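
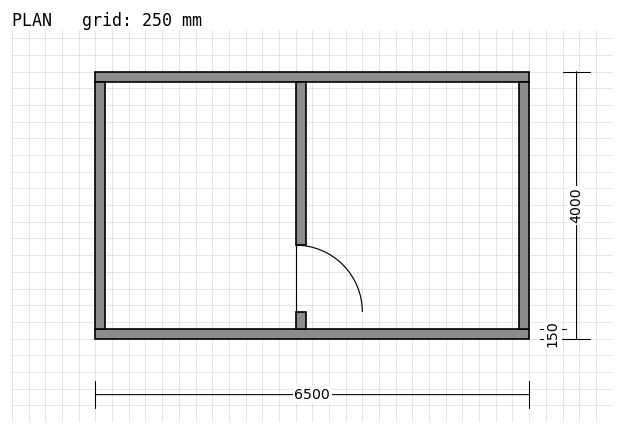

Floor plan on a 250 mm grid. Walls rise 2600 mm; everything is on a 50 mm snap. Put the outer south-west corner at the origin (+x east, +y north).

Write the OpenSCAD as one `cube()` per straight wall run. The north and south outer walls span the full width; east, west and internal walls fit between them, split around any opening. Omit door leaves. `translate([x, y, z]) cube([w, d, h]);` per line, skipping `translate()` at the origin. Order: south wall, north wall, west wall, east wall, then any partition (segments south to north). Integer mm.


cube([6500, 150, 2600]);
translate([0, 3850, 0]) cube([6500, 150, 2600]);
translate([0, 150, 0]) cube([150, 3700, 2600]);
translate([6350, 150, 0]) cube([150, 3700, 2600]);
translate([3000, 150, 0]) cube([150, 250, 2600]);
translate([3000, 1400, 0]) cube([150, 2450, 2600]);


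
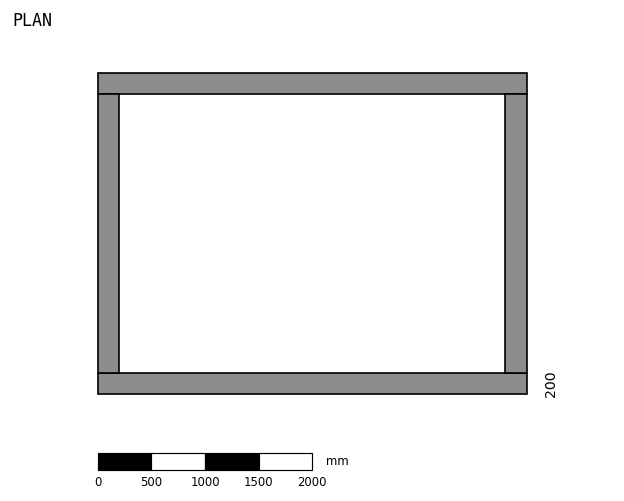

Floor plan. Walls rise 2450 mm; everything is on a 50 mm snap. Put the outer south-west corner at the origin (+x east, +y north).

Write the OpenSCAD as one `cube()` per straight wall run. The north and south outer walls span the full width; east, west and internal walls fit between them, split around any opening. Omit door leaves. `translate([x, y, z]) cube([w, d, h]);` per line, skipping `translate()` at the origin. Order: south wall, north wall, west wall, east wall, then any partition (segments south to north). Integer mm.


cube([4000, 200, 2450]);
translate([0, 2800, 0]) cube([4000, 200, 2450]);
translate([0, 200, 0]) cube([200, 2600, 2450]);
translate([3800, 200, 0]) cube([200, 2600, 2450]);


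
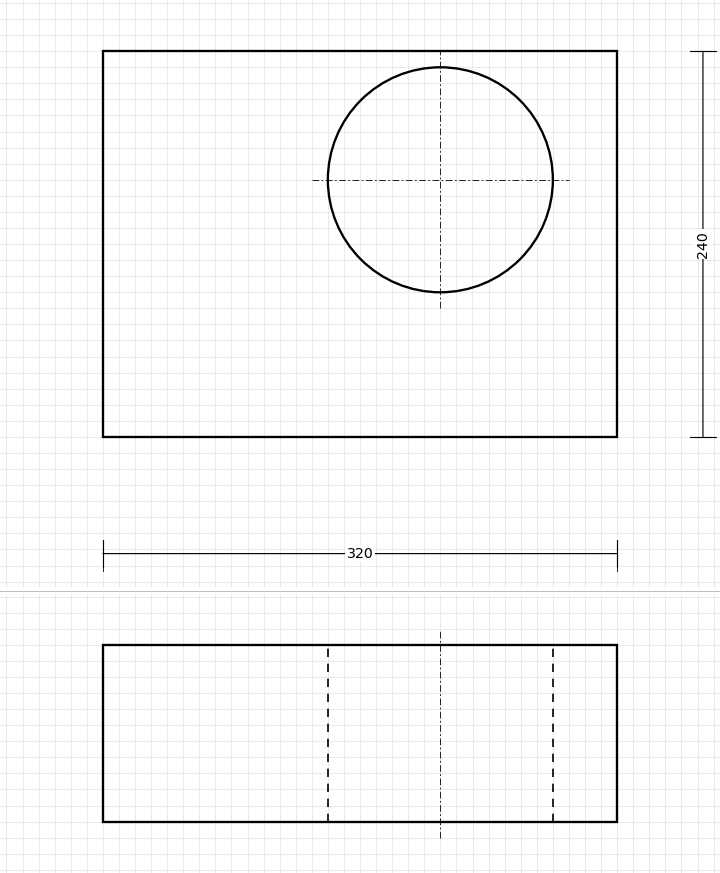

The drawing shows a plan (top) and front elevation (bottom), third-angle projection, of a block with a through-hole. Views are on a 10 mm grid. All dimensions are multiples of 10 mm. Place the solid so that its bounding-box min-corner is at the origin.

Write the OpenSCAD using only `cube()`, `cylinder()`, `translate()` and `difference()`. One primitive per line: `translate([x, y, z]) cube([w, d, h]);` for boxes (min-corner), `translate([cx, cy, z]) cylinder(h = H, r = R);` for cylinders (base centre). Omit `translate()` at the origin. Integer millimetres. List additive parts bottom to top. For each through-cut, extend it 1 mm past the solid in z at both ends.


difference() {
  cube([320, 240, 110]);
  translate([210, 160, -1]) cylinder(h = 112, r = 70);
}


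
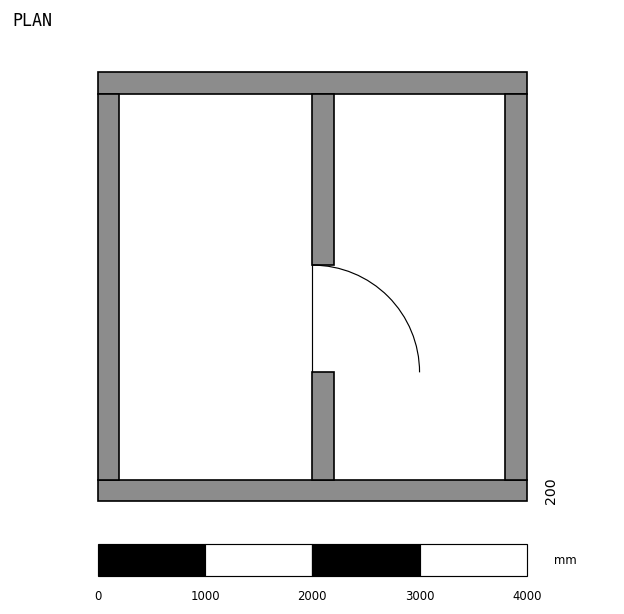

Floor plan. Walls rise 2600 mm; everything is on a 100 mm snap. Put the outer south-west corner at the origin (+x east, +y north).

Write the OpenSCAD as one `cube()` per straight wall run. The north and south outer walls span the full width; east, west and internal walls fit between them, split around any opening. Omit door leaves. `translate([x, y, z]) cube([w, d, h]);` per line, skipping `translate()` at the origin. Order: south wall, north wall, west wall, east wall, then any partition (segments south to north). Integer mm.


cube([4000, 200, 2600]);
translate([0, 3800, 0]) cube([4000, 200, 2600]);
translate([0, 200, 0]) cube([200, 3600, 2600]);
translate([3800, 200, 0]) cube([200, 3600, 2600]);
translate([2000, 200, 0]) cube([200, 1000, 2600]);
translate([2000, 2200, 0]) cube([200, 1600, 2600]);


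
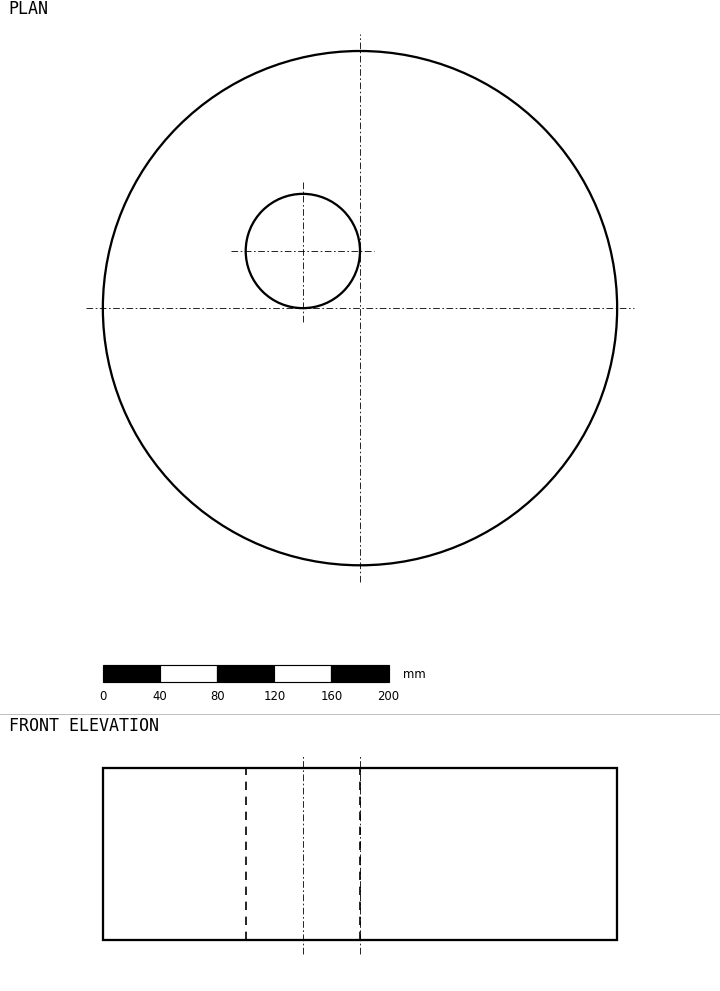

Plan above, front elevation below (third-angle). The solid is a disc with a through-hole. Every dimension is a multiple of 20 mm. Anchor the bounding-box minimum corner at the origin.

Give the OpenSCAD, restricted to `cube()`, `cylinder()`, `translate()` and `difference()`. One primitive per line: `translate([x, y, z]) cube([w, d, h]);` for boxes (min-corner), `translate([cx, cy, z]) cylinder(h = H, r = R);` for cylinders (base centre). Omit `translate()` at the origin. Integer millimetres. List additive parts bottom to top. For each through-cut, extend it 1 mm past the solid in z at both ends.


difference() {
  translate([180, 180, 0]) cylinder(h = 120, r = 180);
  translate([140, 220, -1]) cylinder(h = 122, r = 40);
}


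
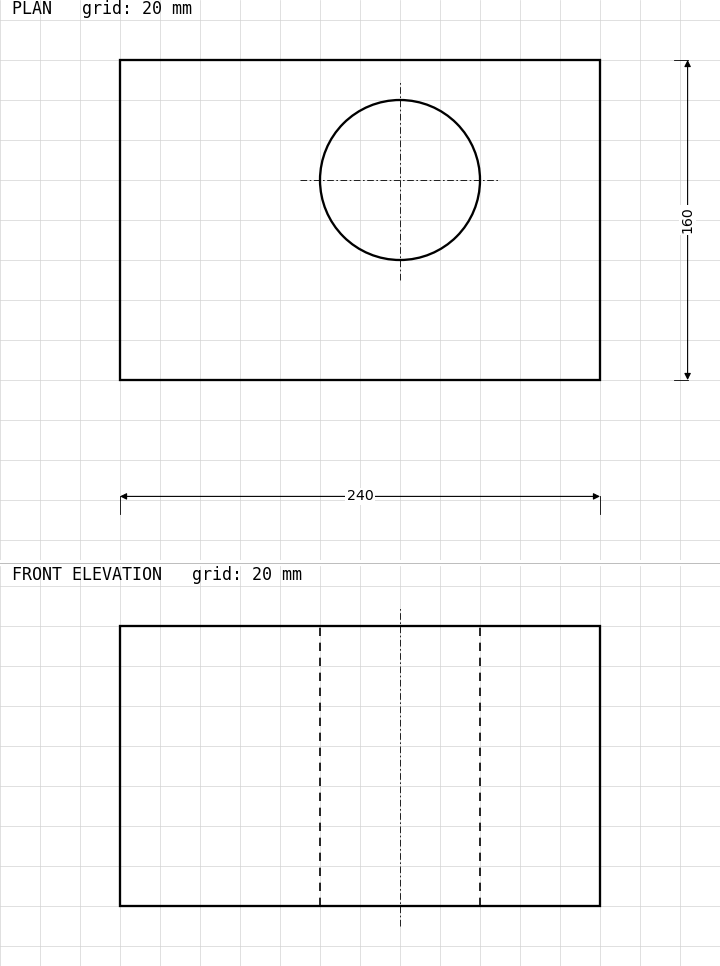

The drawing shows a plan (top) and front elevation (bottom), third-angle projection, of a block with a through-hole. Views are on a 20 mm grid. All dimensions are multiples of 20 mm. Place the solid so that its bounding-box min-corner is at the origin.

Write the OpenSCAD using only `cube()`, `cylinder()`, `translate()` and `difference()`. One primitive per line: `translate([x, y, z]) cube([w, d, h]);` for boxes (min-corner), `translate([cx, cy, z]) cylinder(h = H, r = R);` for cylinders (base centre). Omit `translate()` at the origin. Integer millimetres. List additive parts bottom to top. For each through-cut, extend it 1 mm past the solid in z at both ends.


difference() {
  cube([240, 160, 140]);
  translate([140, 100, -1]) cylinder(h = 142, r = 40);
}


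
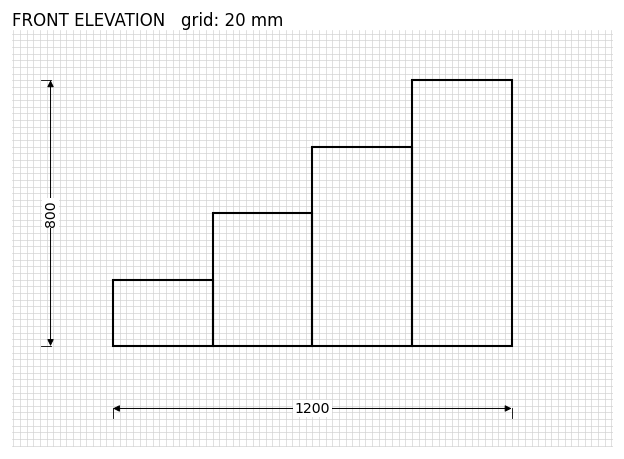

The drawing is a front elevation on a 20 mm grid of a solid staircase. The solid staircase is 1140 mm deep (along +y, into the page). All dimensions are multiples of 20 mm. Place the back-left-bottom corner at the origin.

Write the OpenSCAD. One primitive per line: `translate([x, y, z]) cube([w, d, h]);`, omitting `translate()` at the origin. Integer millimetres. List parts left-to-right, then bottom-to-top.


cube([300, 1140, 200]);
translate([300, 0, 0]) cube([300, 1140, 400]);
translate([600, 0, 0]) cube([300, 1140, 600]);
translate([900, 0, 0]) cube([300, 1140, 800]);


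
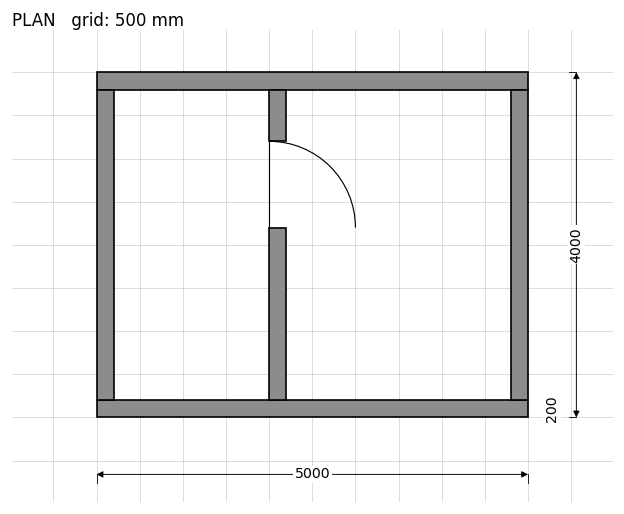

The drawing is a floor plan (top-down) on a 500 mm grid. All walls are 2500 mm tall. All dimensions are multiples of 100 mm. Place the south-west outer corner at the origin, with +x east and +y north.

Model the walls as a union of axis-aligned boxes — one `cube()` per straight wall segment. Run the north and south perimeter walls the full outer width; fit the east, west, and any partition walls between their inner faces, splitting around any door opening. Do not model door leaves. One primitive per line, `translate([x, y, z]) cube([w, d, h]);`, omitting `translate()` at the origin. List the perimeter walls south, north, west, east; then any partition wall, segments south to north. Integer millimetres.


cube([5000, 200, 2500]);
translate([0, 3800, 0]) cube([5000, 200, 2500]);
translate([0, 200, 0]) cube([200, 3600, 2500]);
translate([4800, 200, 0]) cube([200, 3600, 2500]);
translate([2000, 200, 0]) cube([200, 2000, 2500]);
translate([2000, 3200, 0]) cube([200, 600, 2500]);


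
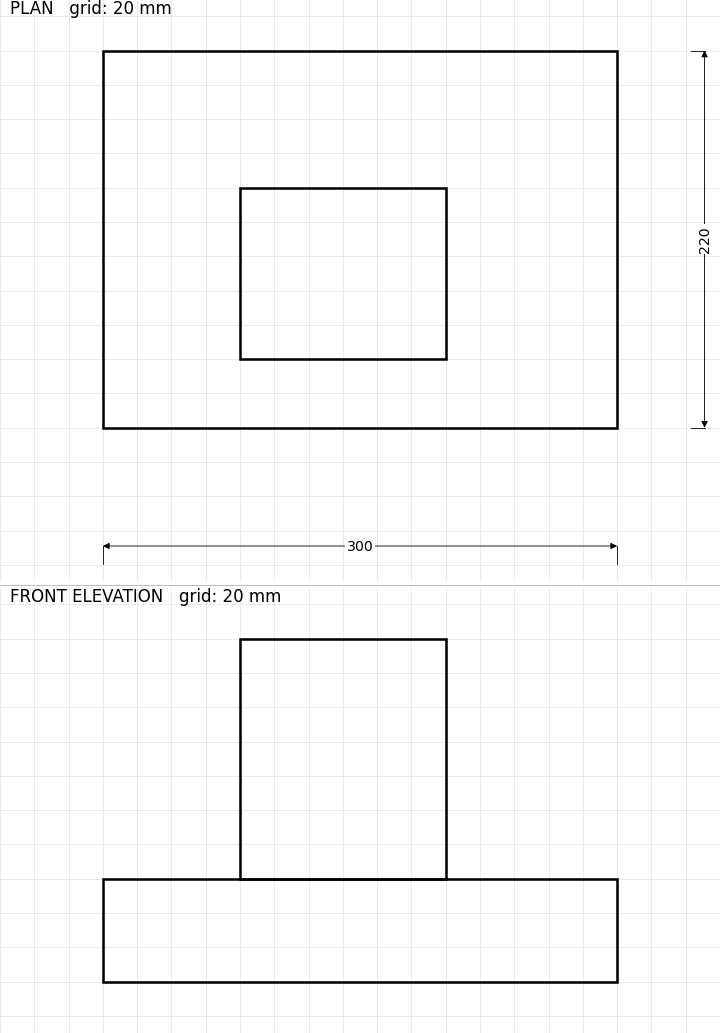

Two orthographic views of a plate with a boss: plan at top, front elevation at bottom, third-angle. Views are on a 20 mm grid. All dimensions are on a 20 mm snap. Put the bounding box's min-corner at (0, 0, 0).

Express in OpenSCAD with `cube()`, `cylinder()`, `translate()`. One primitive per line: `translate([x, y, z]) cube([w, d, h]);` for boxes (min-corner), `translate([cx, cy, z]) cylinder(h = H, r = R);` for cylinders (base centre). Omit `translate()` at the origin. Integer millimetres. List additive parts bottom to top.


cube([300, 220, 60]);
translate([80, 40, 60]) cube([120, 100, 140]);


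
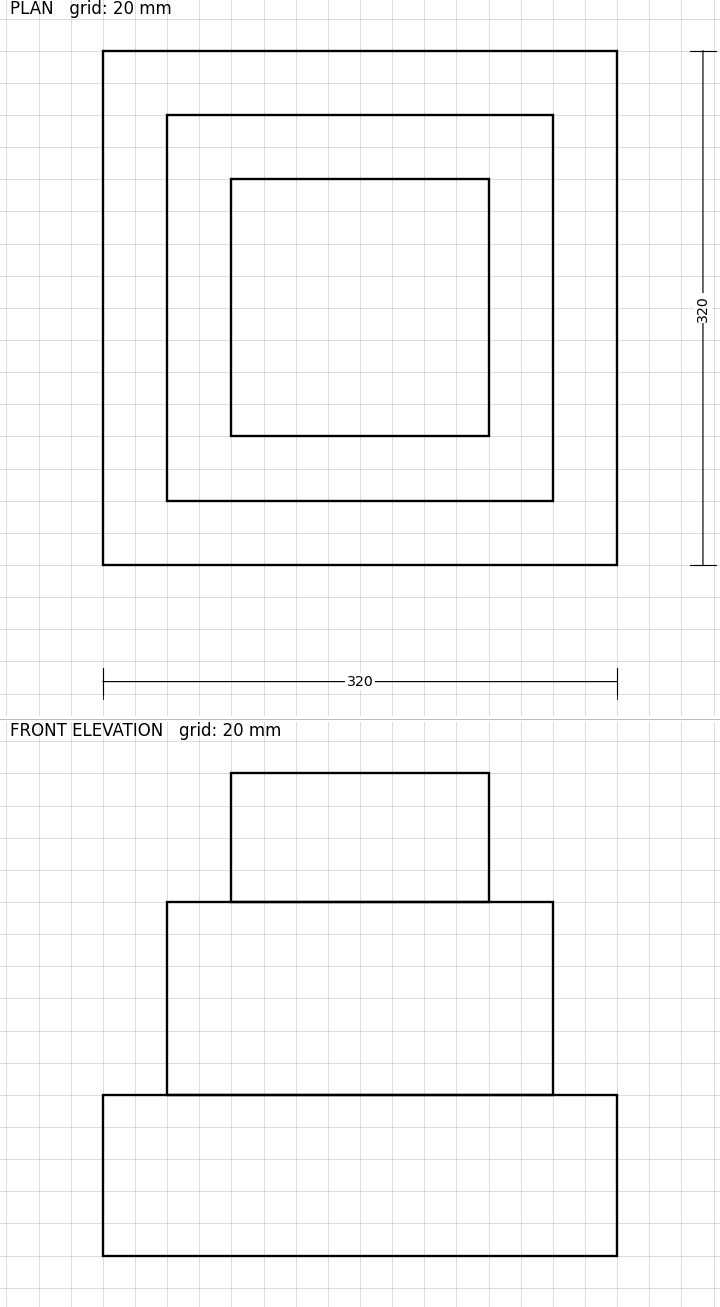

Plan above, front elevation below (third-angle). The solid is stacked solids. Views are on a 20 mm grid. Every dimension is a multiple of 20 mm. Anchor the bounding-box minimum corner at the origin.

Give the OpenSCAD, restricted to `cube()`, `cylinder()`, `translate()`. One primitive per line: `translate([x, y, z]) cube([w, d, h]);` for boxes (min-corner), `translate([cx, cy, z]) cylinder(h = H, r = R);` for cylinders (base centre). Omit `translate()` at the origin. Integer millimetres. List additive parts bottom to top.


cube([320, 320, 100]);
translate([40, 40, 100]) cube([240, 240, 120]);
translate([80, 80, 220]) cube([160, 160, 80]);


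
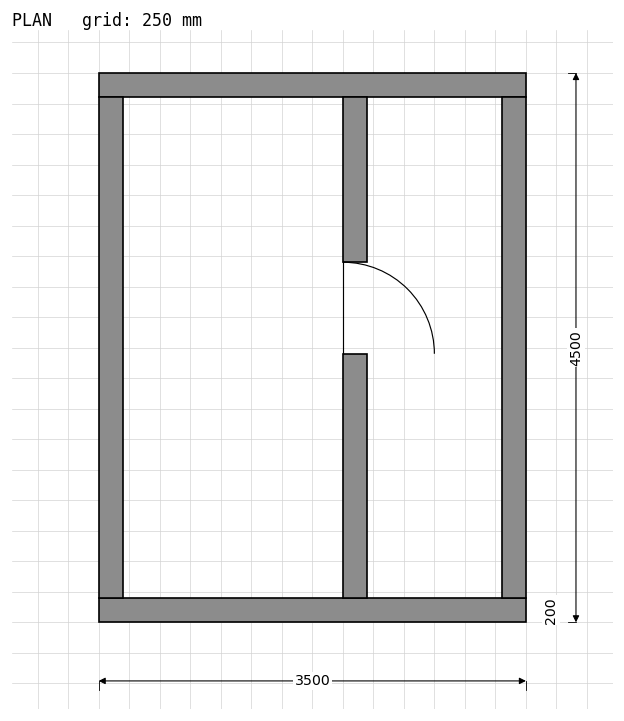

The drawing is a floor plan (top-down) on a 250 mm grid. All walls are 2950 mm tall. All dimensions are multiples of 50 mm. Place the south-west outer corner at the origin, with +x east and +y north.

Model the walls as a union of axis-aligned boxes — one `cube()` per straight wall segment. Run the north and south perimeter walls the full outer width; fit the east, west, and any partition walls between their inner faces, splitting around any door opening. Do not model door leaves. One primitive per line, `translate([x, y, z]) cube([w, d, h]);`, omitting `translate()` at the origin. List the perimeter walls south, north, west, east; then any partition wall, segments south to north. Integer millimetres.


cube([3500, 200, 2950]);
translate([0, 4300, 0]) cube([3500, 200, 2950]);
translate([0, 200, 0]) cube([200, 4100, 2950]);
translate([3300, 200, 0]) cube([200, 4100, 2950]);
translate([2000, 200, 0]) cube([200, 2000, 2950]);
translate([2000, 2950, 0]) cube([200, 1350, 2950]);


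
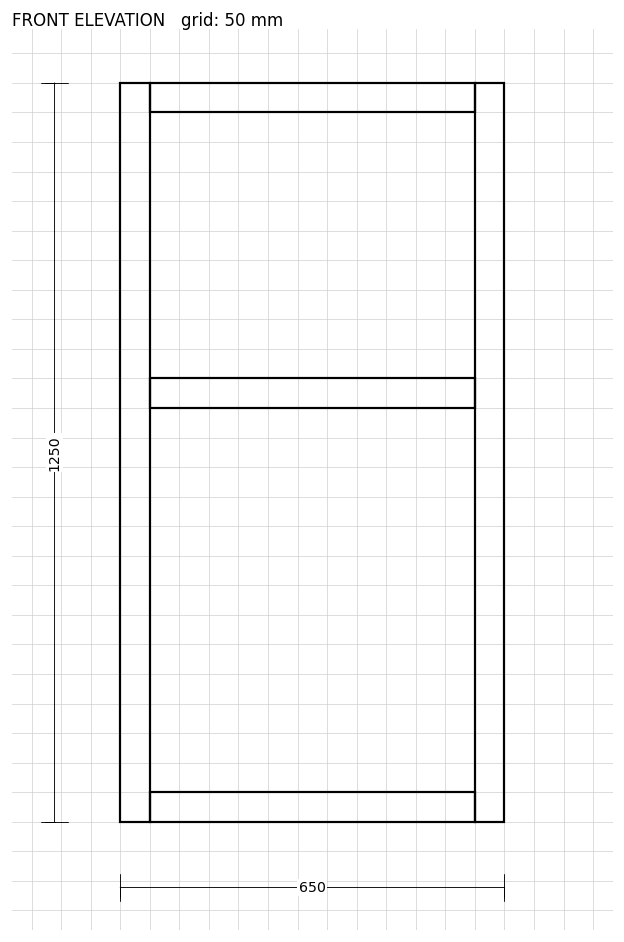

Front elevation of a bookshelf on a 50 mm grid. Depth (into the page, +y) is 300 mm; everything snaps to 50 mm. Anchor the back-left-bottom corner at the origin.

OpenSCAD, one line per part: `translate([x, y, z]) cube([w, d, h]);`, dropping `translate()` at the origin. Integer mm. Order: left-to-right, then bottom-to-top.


cube([50, 300, 1250]);
translate([50, 0, 0]) cube([550, 300, 50]);
translate([50, 0, 700]) cube([550, 300, 50]);
translate([50, 0, 1200]) cube([550, 300, 50]);
translate([600, 0, 0]) cube([50, 300, 1250]);


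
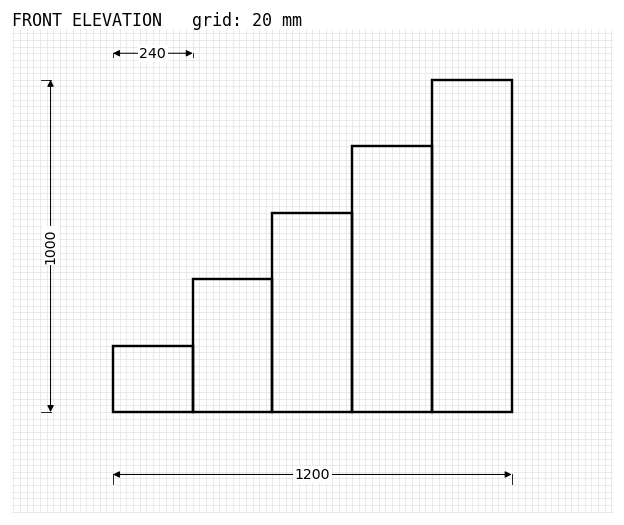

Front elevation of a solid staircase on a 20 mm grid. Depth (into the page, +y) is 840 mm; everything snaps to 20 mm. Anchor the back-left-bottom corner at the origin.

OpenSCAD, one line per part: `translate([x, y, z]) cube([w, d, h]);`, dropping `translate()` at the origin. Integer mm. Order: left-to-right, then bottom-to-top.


cube([240, 840, 200]);
translate([240, 0, 0]) cube([240, 840, 400]);
translate([480, 0, 0]) cube([240, 840, 600]);
translate([720, 0, 0]) cube([240, 840, 800]);
translate([960, 0, 0]) cube([240, 840, 1000]);


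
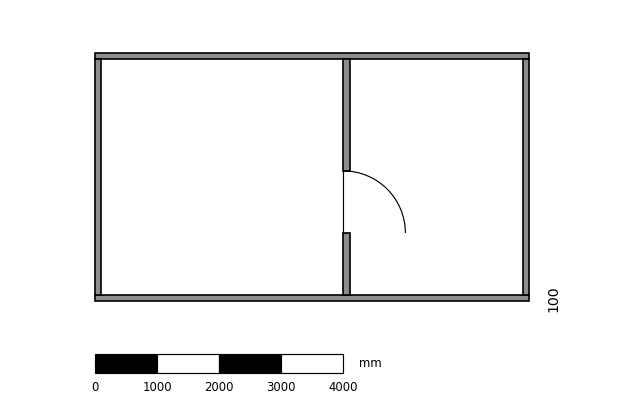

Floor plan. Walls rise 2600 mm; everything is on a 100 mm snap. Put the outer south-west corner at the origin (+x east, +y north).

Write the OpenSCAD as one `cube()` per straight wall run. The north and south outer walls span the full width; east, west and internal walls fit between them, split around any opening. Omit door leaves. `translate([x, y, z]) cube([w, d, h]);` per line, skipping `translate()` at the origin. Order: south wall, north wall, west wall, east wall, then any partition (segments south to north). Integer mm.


cube([7000, 100, 2600]);
translate([0, 3900, 0]) cube([7000, 100, 2600]);
translate([0, 100, 0]) cube([100, 3800, 2600]);
translate([6900, 100, 0]) cube([100, 3800, 2600]);
translate([4000, 100, 0]) cube([100, 1000, 2600]);
translate([4000, 2100, 0]) cube([100, 1800, 2600]);


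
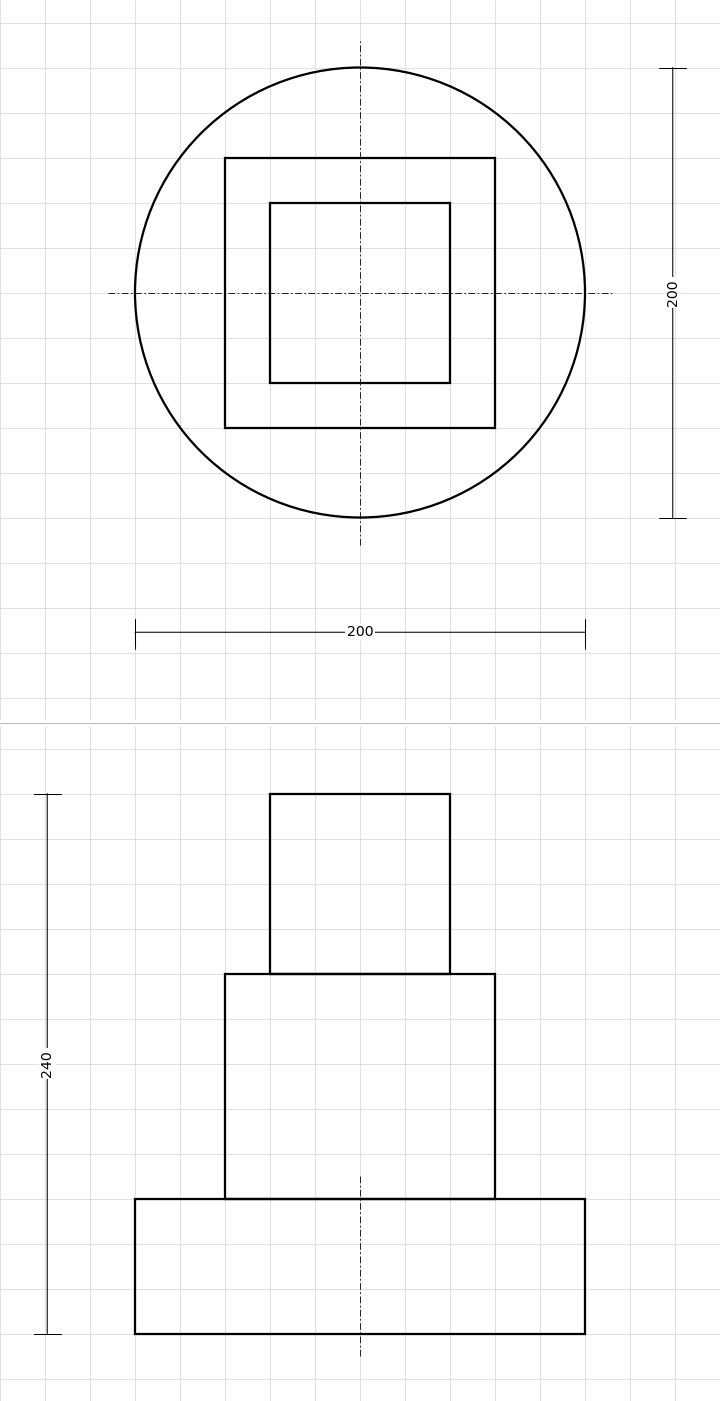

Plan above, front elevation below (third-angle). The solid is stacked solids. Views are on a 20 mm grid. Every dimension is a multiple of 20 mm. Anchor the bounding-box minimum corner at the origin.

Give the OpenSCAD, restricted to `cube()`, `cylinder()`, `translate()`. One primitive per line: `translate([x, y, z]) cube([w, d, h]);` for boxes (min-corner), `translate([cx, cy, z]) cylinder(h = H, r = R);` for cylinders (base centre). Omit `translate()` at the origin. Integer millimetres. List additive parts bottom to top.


translate([100, 100, 0]) cylinder(h = 60, r = 100);
translate([40, 40, 60]) cube([120, 120, 100]);
translate([60, 60, 160]) cube([80, 80, 80]);


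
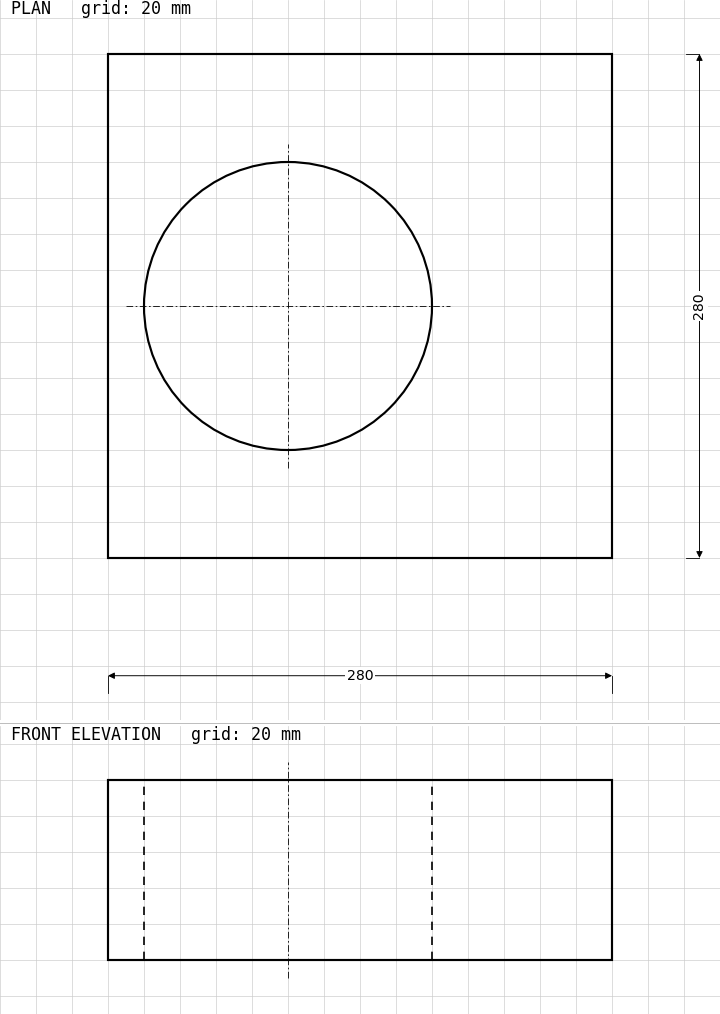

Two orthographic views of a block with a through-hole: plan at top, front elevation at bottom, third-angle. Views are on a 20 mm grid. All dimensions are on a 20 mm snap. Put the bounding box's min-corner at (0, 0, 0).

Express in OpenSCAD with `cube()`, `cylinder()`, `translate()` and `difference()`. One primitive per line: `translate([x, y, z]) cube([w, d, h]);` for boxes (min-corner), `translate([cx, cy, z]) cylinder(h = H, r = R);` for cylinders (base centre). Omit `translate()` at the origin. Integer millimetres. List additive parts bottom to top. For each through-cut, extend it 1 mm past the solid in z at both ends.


difference() {
  cube([280, 280, 100]);
  translate([100, 140, -1]) cylinder(h = 102, r = 80);
}


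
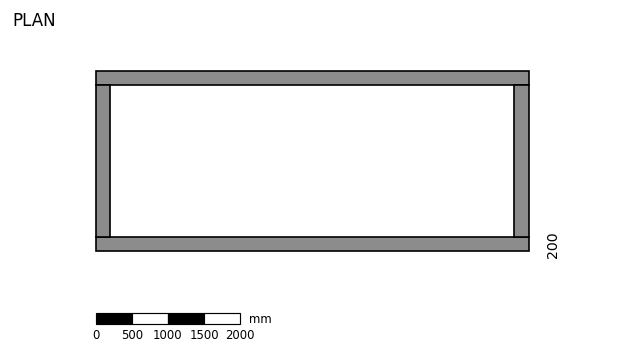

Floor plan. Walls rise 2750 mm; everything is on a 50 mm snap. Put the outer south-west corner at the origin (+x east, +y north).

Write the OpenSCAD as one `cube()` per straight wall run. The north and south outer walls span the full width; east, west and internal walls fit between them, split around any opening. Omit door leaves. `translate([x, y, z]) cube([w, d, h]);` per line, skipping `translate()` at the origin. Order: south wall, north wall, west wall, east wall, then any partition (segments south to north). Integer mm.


cube([6000, 200, 2750]);
translate([0, 2300, 0]) cube([6000, 200, 2750]);
translate([0, 200, 0]) cube([200, 2100, 2750]);
translate([5800, 200, 0]) cube([200, 2100, 2750]);


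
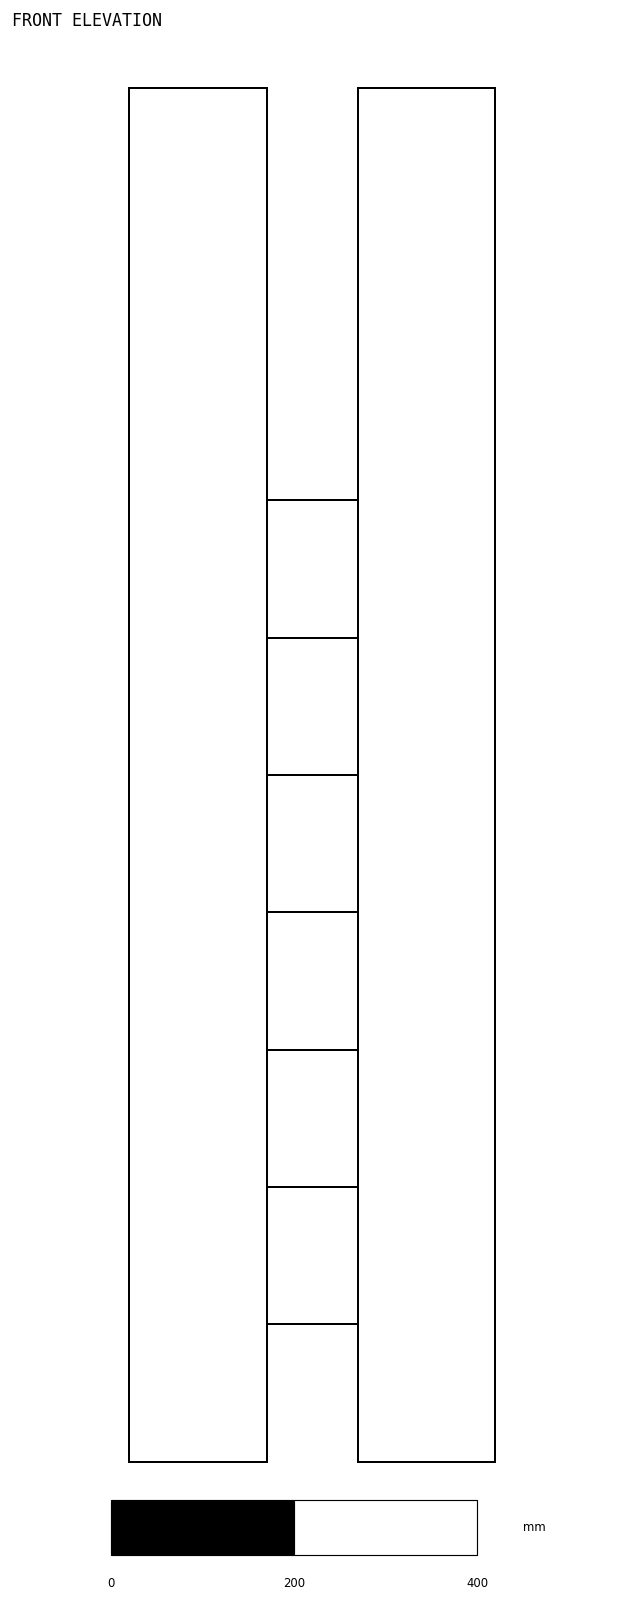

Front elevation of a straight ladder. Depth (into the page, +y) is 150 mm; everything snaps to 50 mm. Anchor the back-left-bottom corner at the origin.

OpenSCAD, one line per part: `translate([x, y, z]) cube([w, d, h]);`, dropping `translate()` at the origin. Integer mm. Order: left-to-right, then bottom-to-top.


cube([150, 150, 1500]);
translate([150, 0, 150]) cube([100, 150, 150]);
translate([150, 0, 300]) cube([100, 150, 150]);
translate([150, 0, 450]) cube([100, 150, 150]);
translate([150, 0, 600]) cube([100, 150, 150]);
translate([150, 0, 750]) cube([100, 150, 150]);
translate([150, 0, 900]) cube([100, 150, 150]);
translate([250, 0, 0]) cube([150, 150, 1500]);


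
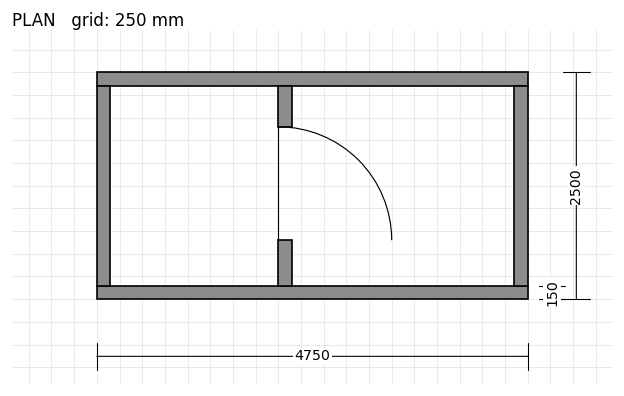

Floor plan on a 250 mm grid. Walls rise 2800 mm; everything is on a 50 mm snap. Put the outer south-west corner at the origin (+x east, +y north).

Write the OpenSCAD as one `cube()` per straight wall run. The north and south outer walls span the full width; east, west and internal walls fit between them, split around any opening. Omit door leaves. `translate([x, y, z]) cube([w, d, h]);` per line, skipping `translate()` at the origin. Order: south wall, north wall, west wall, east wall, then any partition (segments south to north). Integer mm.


cube([4750, 150, 2800]);
translate([0, 2350, 0]) cube([4750, 150, 2800]);
translate([0, 150, 0]) cube([150, 2200, 2800]);
translate([4600, 150, 0]) cube([150, 2200, 2800]);
translate([2000, 150, 0]) cube([150, 500, 2800]);
translate([2000, 1900, 0]) cube([150, 450, 2800]);


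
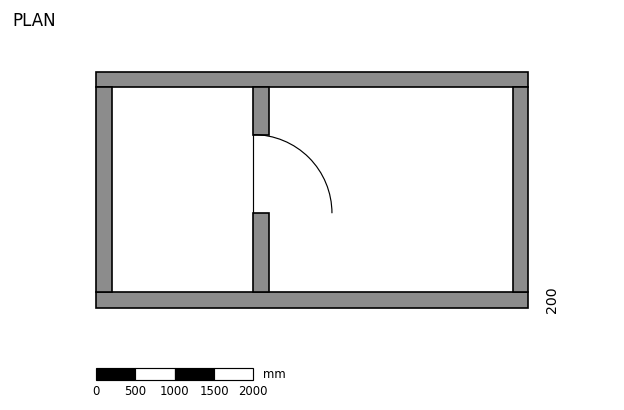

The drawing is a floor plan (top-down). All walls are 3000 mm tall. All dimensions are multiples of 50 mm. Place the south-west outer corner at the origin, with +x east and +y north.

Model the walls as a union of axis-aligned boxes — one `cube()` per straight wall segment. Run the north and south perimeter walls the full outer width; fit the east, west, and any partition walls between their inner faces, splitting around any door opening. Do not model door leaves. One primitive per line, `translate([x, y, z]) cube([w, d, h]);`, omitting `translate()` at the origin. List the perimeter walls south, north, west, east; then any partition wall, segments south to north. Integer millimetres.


cube([5500, 200, 3000]);
translate([0, 2800, 0]) cube([5500, 200, 3000]);
translate([0, 200, 0]) cube([200, 2600, 3000]);
translate([5300, 200, 0]) cube([200, 2600, 3000]);
translate([2000, 200, 0]) cube([200, 1000, 3000]);
translate([2000, 2200, 0]) cube([200, 600, 3000]);


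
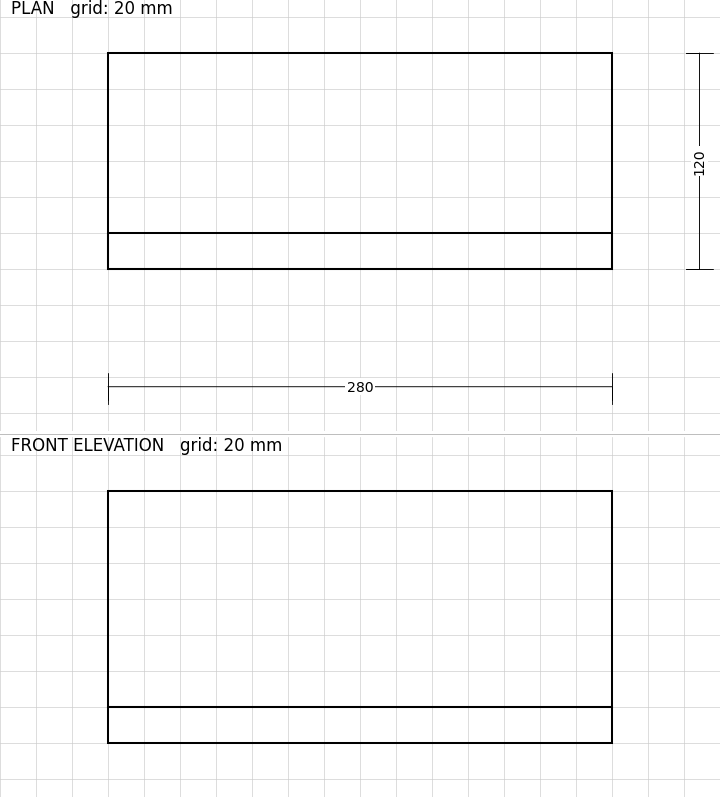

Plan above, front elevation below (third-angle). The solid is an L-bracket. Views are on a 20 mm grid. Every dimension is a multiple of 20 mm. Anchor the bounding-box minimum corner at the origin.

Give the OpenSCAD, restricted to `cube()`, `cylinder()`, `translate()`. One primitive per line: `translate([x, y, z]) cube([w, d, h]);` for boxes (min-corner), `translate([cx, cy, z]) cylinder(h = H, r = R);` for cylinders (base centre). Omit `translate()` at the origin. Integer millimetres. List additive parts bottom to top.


cube([280, 120, 20]);
translate([0, 0, 20]) cube([280, 20, 120]);


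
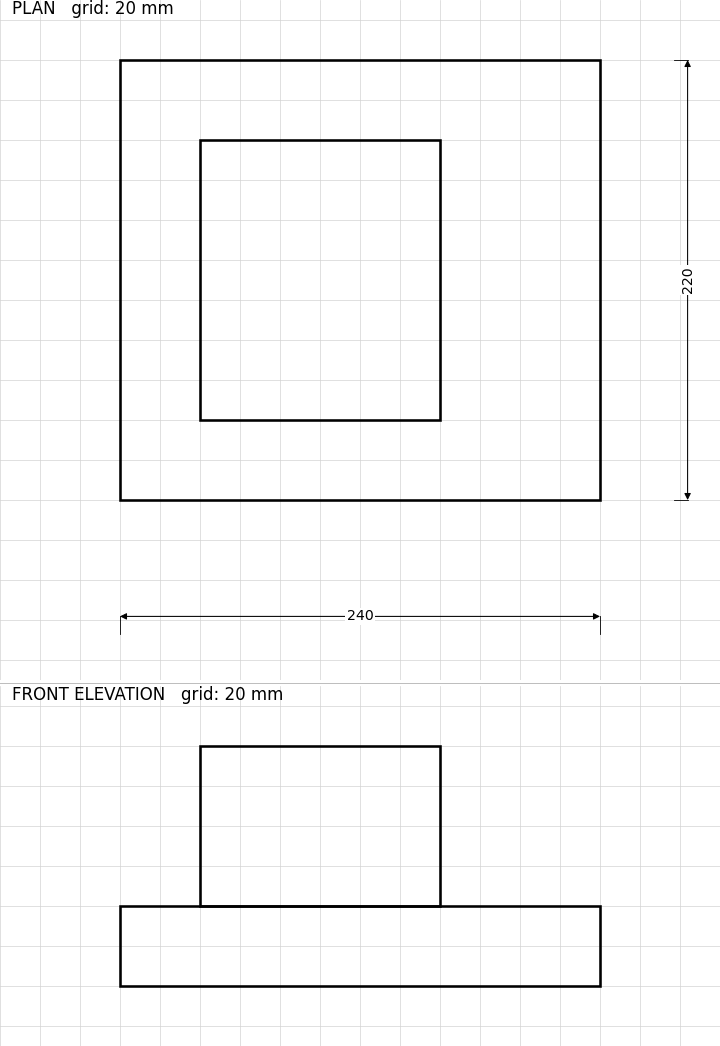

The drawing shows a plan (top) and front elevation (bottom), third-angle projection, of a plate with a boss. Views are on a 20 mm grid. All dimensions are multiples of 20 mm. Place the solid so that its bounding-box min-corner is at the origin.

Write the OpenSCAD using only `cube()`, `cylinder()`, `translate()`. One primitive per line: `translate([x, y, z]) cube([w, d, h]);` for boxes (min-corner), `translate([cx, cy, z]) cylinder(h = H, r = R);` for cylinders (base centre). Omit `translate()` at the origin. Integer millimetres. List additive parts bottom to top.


cube([240, 220, 40]);
translate([40, 40, 40]) cube([120, 140, 80]);


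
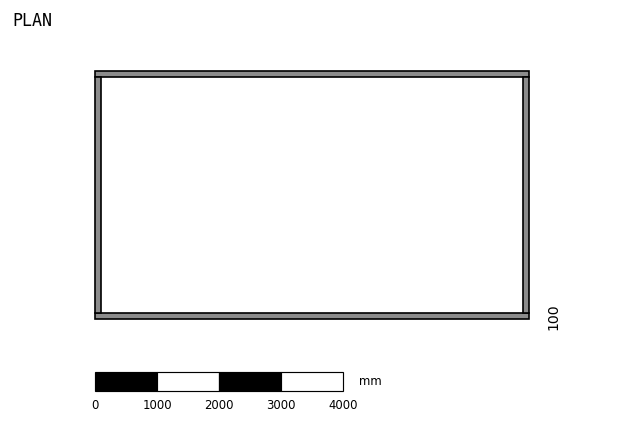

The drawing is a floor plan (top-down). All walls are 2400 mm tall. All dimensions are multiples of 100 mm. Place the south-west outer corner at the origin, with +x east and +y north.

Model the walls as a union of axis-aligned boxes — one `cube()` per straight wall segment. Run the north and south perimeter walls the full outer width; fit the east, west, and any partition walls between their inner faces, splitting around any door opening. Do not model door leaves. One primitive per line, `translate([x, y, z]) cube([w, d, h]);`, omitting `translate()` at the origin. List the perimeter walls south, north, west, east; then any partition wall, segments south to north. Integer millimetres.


cube([7000, 100, 2400]);
translate([0, 3900, 0]) cube([7000, 100, 2400]);
translate([0, 100, 0]) cube([100, 3800, 2400]);
translate([6900, 100, 0]) cube([100, 3800, 2400]);


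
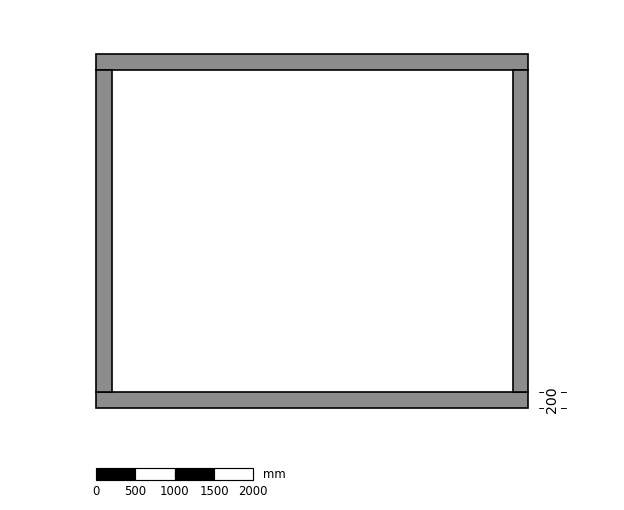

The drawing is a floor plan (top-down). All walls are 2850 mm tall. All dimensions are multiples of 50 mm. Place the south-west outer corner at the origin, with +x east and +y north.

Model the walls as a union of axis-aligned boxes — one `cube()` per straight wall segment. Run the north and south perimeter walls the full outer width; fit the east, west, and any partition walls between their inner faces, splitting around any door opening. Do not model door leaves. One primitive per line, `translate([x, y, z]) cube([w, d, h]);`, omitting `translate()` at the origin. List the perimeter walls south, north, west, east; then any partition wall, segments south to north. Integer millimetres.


cube([5500, 200, 2850]);
translate([0, 4300, 0]) cube([5500, 200, 2850]);
translate([0, 200, 0]) cube([200, 4100, 2850]);
translate([5300, 200, 0]) cube([200, 4100, 2850]);


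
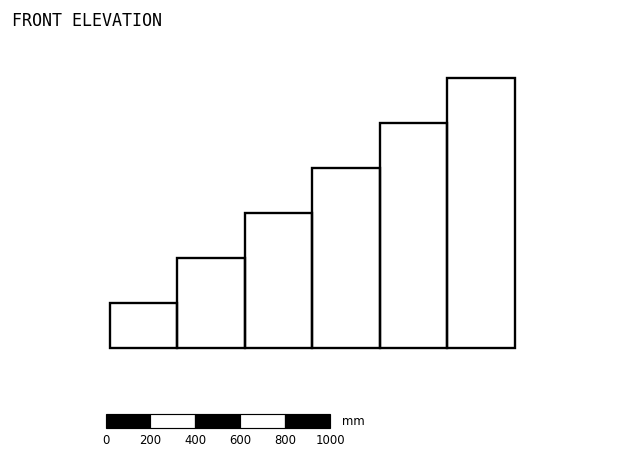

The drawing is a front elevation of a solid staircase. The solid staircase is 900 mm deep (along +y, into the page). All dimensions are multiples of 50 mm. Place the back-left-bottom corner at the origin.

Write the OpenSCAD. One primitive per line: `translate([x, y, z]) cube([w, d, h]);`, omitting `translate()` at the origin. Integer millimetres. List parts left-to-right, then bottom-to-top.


cube([300, 900, 200]);
translate([300, 0, 0]) cube([300, 900, 400]);
translate([600, 0, 0]) cube([300, 900, 600]);
translate([900, 0, 0]) cube([300, 900, 800]);
translate([1200, 0, 0]) cube([300, 900, 1000]);
translate([1500, 0, 0]) cube([300, 900, 1200]);


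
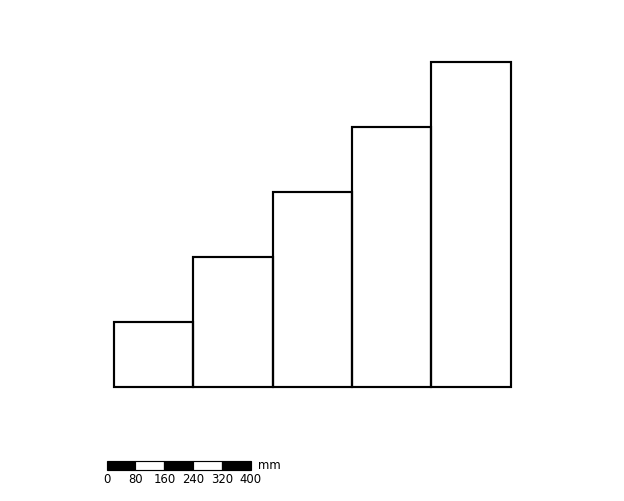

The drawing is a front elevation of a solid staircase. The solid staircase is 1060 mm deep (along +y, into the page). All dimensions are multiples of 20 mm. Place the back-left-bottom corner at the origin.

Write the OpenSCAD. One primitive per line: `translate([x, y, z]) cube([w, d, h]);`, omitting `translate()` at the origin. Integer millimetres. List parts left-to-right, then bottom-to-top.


cube([220, 1060, 180]);
translate([220, 0, 0]) cube([220, 1060, 360]);
translate([440, 0, 0]) cube([220, 1060, 540]);
translate([660, 0, 0]) cube([220, 1060, 720]);
translate([880, 0, 0]) cube([220, 1060, 900]);


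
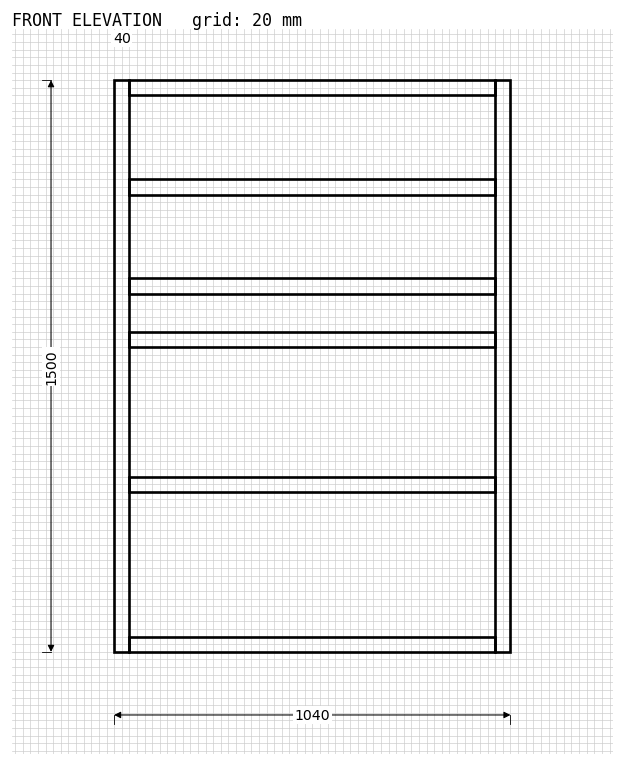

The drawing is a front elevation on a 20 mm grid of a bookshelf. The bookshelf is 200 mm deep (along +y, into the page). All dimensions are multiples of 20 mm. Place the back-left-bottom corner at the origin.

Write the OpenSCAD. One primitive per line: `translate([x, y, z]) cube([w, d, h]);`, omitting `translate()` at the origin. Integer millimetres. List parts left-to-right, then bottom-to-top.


cube([40, 200, 1500]);
translate([40, 0, 0]) cube([960, 200, 40]);
translate([40, 0, 420]) cube([960, 200, 40]);
translate([40, 0, 800]) cube([960, 200, 40]);
translate([40, 0, 940]) cube([960, 200, 40]);
translate([40, 0, 1200]) cube([960, 200, 40]);
translate([40, 0, 1460]) cube([960, 200, 40]);
translate([1000, 0, 0]) cube([40, 200, 1500]);


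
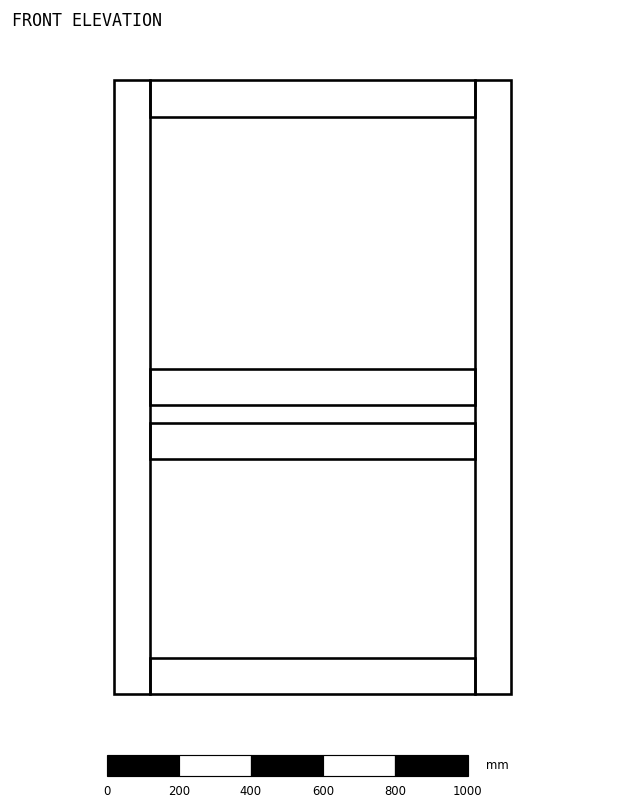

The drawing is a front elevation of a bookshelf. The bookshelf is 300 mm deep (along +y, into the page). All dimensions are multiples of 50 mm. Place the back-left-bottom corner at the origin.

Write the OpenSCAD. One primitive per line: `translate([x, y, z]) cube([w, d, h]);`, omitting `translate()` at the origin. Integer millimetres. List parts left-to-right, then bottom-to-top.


cube([100, 300, 1700]);
translate([100, 0, 0]) cube([900, 300, 100]);
translate([100, 0, 650]) cube([900, 300, 100]);
translate([100, 0, 800]) cube([900, 300, 100]);
translate([100, 0, 1600]) cube([900, 300, 100]);
translate([1000, 0, 0]) cube([100, 300, 1700]);


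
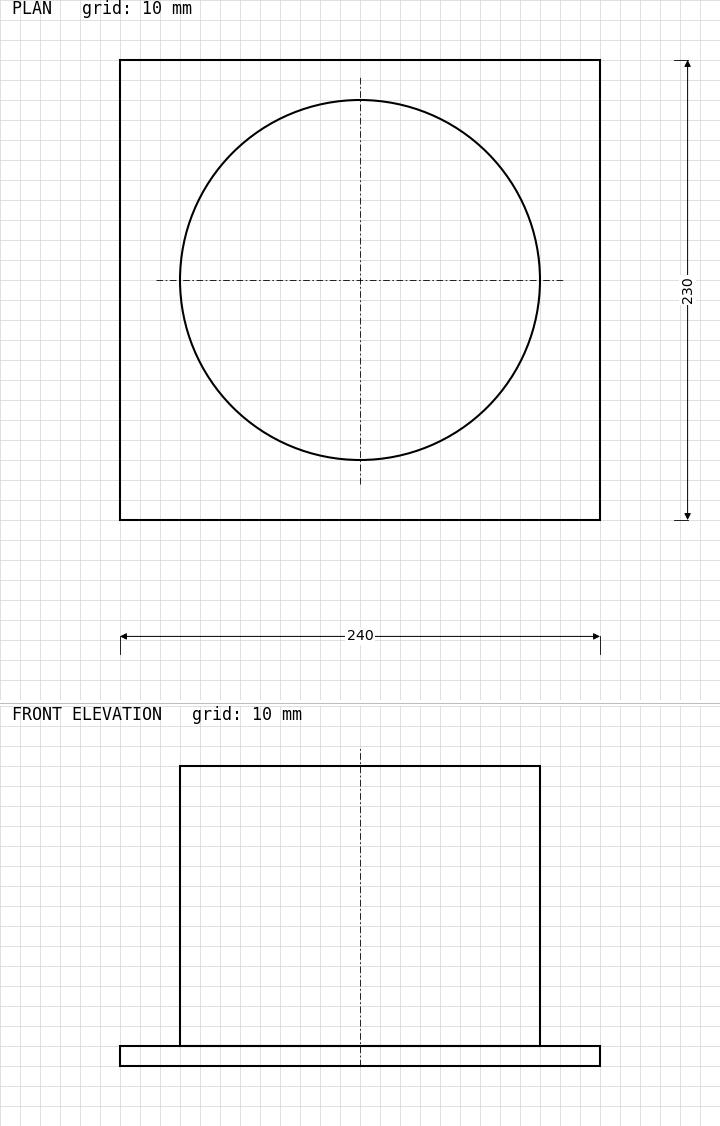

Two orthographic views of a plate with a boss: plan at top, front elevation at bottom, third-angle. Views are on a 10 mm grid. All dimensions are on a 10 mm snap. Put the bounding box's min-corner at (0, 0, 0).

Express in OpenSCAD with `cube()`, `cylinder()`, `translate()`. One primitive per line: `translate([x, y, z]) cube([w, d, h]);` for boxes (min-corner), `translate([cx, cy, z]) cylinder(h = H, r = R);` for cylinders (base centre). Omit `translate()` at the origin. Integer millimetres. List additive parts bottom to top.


cube([240, 230, 10]);
translate([120, 120, 10]) cylinder(h = 140, r = 90);


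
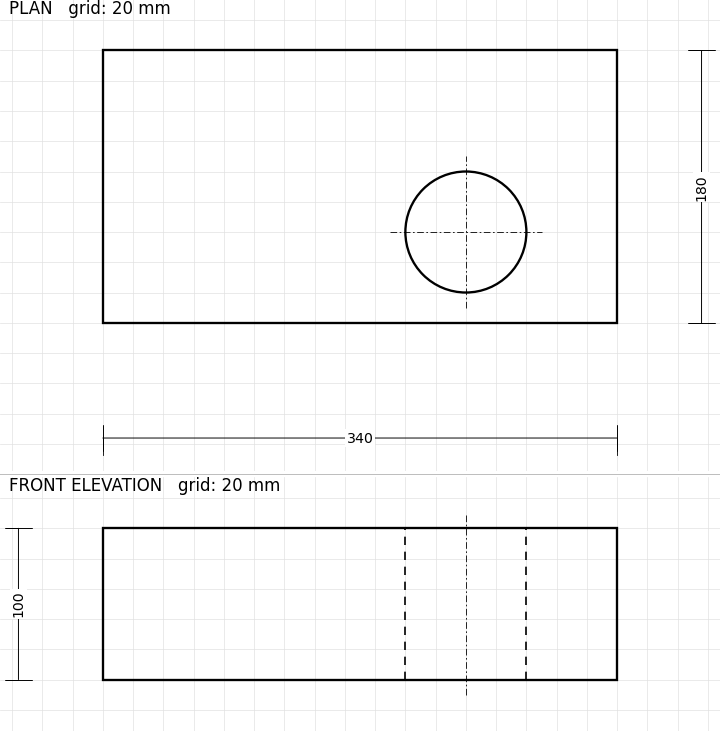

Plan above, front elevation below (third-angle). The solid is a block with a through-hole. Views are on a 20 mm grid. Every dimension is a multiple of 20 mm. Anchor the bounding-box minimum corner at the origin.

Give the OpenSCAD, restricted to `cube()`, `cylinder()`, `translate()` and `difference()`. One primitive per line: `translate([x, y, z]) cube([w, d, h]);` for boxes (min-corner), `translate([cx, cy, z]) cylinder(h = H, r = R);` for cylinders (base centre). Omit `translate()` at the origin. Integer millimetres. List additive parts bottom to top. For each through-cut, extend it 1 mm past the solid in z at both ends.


difference() {
  cube([340, 180, 100]);
  translate([240, 60, -1]) cylinder(h = 102, r = 40);
}


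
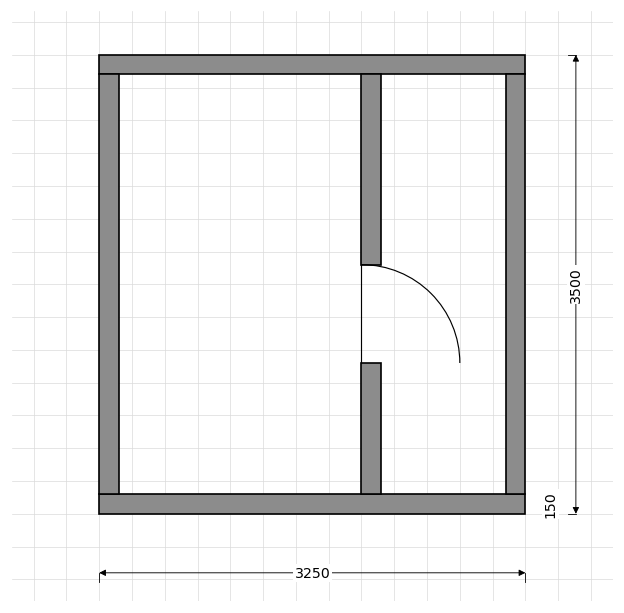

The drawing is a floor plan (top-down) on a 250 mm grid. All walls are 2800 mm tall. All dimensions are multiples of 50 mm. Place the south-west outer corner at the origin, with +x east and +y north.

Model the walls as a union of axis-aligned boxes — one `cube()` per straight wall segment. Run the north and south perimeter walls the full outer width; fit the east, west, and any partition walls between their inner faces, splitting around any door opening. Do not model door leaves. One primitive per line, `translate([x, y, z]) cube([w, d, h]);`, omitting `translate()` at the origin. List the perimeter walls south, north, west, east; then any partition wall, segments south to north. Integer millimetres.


cube([3250, 150, 2800]);
translate([0, 3350, 0]) cube([3250, 150, 2800]);
translate([0, 150, 0]) cube([150, 3200, 2800]);
translate([3100, 150, 0]) cube([150, 3200, 2800]);
translate([2000, 150, 0]) cube([150, 1000, 2800]);
translate([2000, 1900, 0]) cube([150, 1450, 2800]);


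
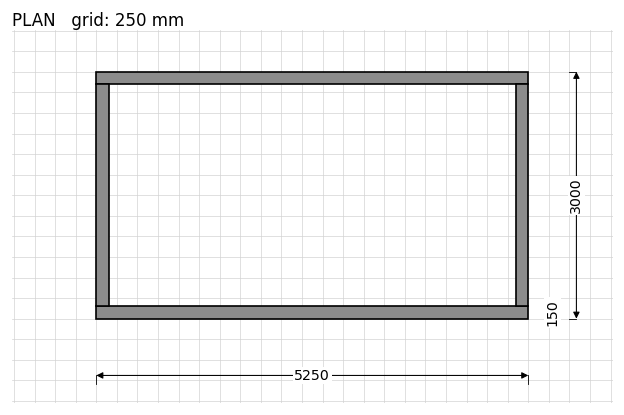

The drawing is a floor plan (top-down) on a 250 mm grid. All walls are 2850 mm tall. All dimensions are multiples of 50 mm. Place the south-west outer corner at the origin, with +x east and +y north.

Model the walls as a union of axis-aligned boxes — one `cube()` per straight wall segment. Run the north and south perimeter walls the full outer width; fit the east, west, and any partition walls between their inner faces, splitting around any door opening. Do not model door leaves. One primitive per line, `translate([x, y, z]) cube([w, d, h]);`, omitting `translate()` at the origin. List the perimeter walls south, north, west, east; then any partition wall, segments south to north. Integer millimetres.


cube([5250, 150, 2850]);
translate([0, 2850, 0]) cube([5250, 150, 2850]);
translate([0, 150, 0]) cube([150, 2700, 2850]);
translate([5100, 150, 0]) cube([150, 2700, 2850]);


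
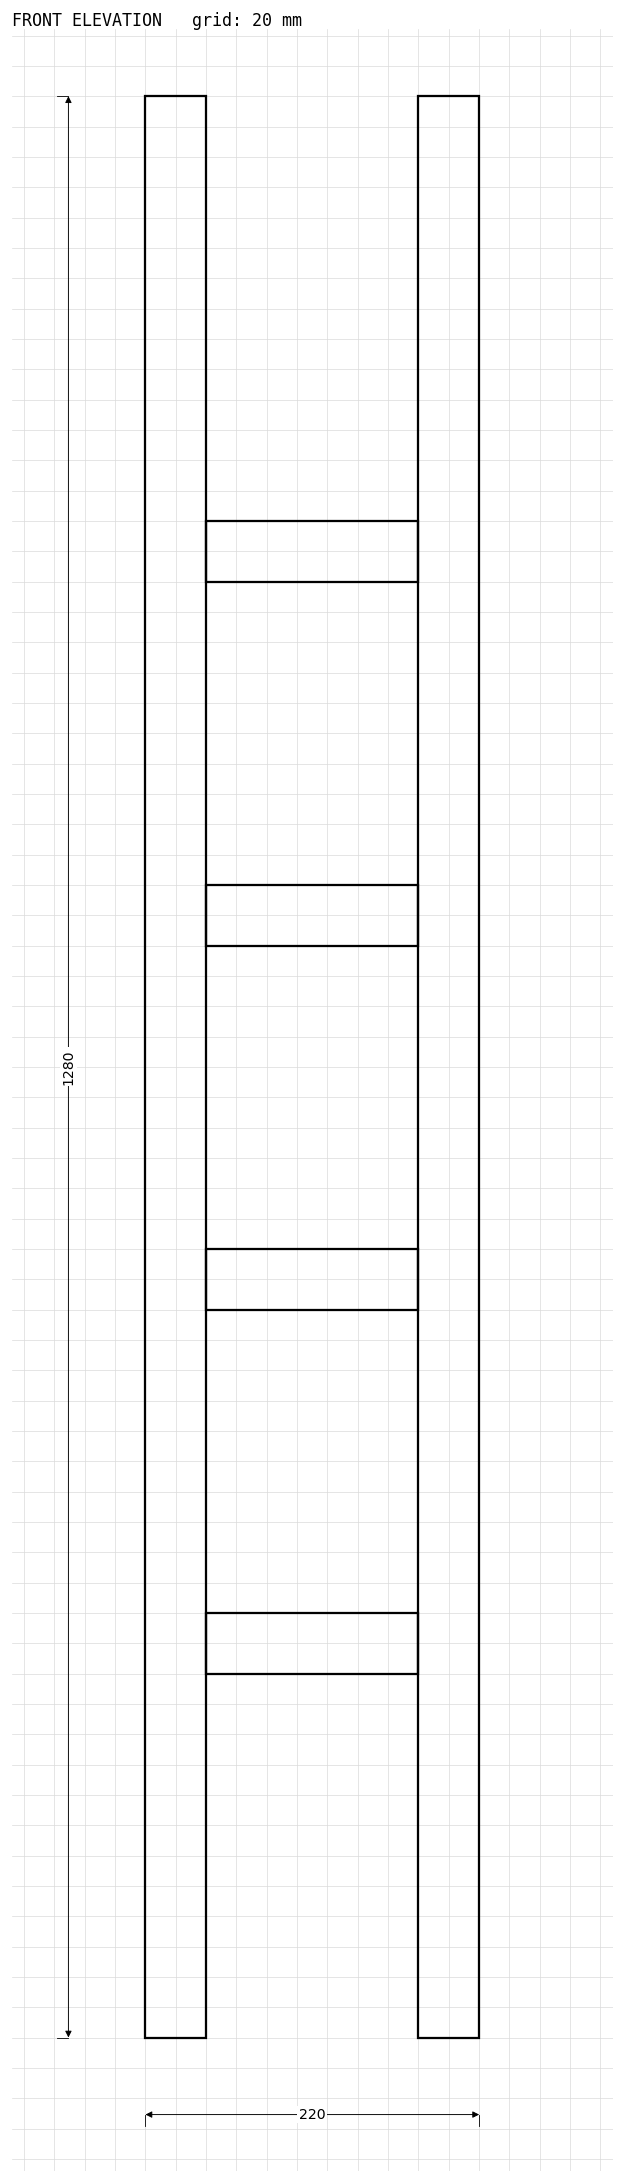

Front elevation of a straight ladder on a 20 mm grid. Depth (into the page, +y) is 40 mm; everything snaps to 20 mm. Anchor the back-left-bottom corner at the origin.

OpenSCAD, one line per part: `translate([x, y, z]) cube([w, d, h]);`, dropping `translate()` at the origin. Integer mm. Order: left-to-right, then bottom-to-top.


cube([40, 40, 1280]);
translate([40, 0, 240]) cube([140, 40, 40]);
translate([40, 0, 480]) cube([140, 40, 40]);
translate([40, 0, 720]) cube([140, 40, 40]);
translate([40, 0, 960]) cube([140, 40, 40]);
translate([180, 0, 0]) cube([40, 40, 1280]);


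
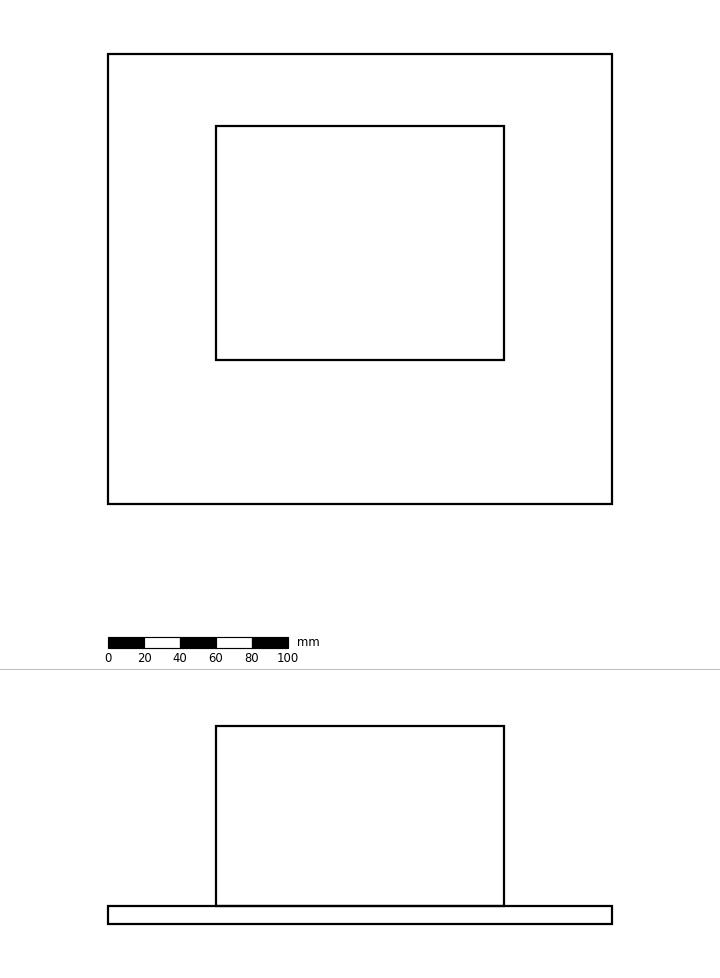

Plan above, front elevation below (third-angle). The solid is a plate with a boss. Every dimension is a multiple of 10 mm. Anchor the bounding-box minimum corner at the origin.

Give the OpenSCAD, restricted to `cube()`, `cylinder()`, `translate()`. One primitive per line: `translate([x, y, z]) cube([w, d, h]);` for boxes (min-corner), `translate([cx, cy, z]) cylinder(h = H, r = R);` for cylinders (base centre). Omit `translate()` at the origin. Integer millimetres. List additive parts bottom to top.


cube([280, 250, 10]);
translate([60, 80, 10]) cube([160, 130, 100]);


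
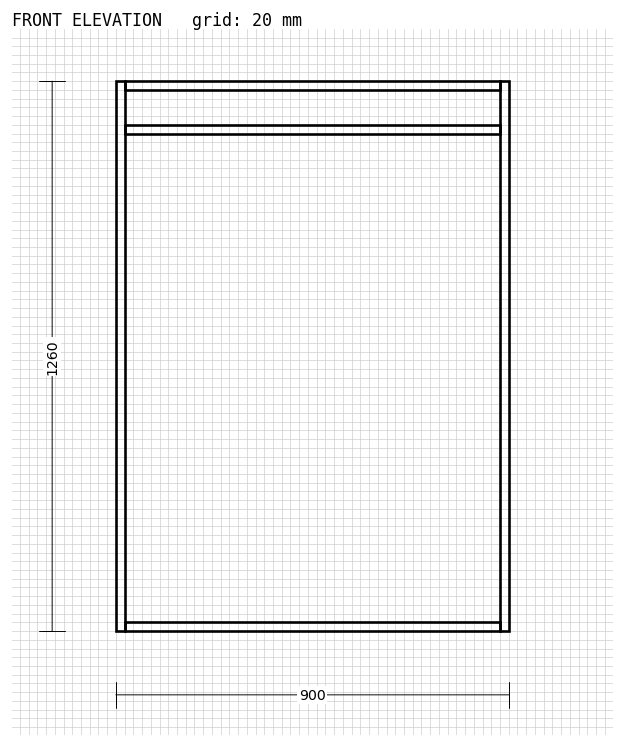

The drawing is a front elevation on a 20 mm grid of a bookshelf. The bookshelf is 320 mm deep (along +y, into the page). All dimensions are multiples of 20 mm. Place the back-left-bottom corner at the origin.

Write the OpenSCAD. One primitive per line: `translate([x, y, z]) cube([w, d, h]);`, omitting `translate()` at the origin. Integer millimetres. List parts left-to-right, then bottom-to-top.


cube([20, 320, 1260]);
translate([20, 0, 0]) cube([860, 320, 20]);
translate([20, 0, 1140]) cube([860, 320, 20]);
translate([20, 0, 1240]) cube([860, 320, 20]);
translate([880, 0, 0]) cube([20, 320, 1260]);


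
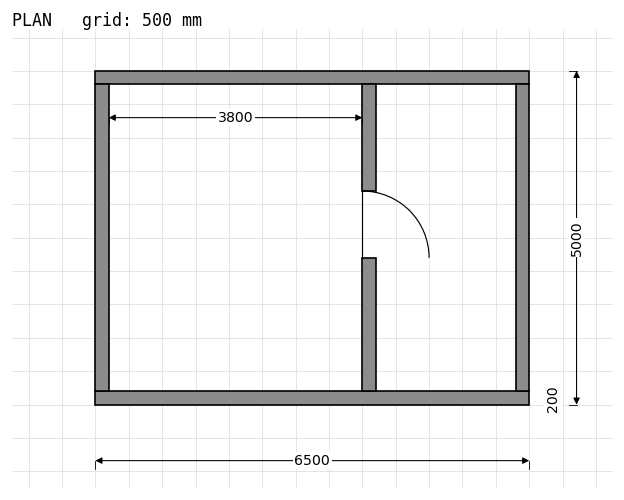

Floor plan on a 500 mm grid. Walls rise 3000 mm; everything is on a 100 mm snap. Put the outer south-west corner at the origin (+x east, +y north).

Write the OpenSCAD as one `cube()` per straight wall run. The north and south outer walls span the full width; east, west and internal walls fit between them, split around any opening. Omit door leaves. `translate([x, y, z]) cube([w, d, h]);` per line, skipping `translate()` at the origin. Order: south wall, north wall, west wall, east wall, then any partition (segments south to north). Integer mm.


cube([6500, 200, 3000]);
translate([0, 4800, 0]) cube([6500, 200, 3000]);
translate([0, 200, 0]) cube([200, 4600, 3000]);
translate([6300, 200, 0]) cube([200, 4600, 3000]);
translate([4000, 200, 0]) cube([200, 2000, 3000]);
translate([4000, 3200, 0]) cube([200, 1600, 3000]);


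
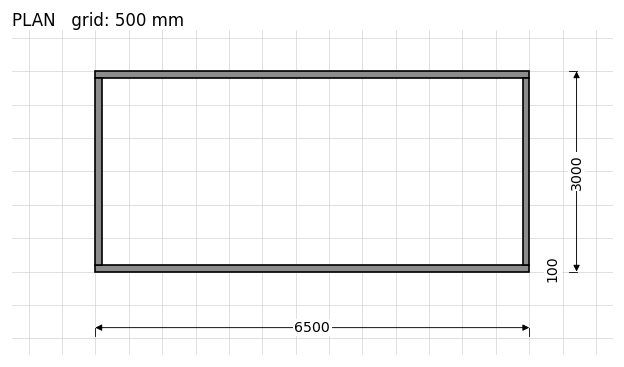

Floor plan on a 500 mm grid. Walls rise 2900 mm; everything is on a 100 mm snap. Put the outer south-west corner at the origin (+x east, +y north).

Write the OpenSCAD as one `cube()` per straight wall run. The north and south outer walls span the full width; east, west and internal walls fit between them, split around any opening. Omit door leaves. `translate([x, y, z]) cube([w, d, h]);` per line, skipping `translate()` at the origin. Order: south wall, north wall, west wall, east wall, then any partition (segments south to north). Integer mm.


cube([6500, 100, 2900]);
translate([0, 2900, 0]) cube([6500, 100, 2900]);
translate([0, 100, 0]) cube([100, 2800, 2900]);
translate([6400, 100, 0]) cube([100, 2800, 2900]);


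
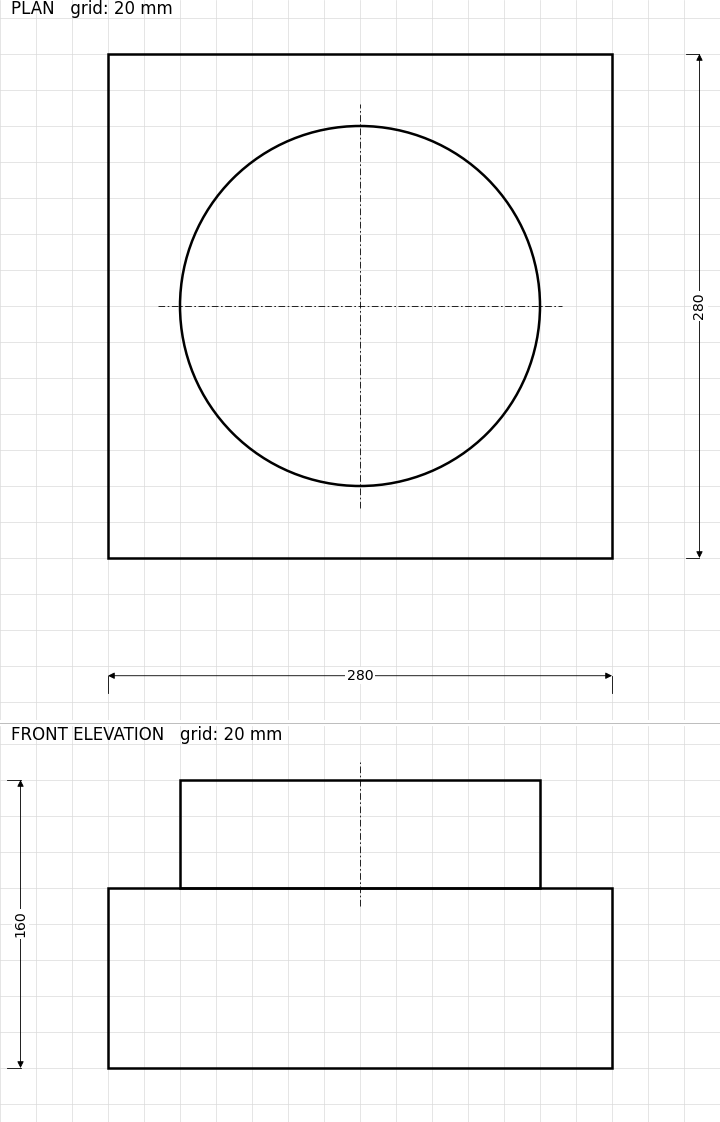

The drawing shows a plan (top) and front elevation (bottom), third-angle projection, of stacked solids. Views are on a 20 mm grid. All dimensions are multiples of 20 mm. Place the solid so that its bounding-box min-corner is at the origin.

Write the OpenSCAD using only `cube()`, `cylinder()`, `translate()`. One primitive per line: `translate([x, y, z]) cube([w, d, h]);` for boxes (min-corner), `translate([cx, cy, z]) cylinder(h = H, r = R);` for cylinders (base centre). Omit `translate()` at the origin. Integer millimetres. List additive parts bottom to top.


cube([280, 280, 100]);
translate([140, 140, 100]) cylinder(h = 60, r = 100);


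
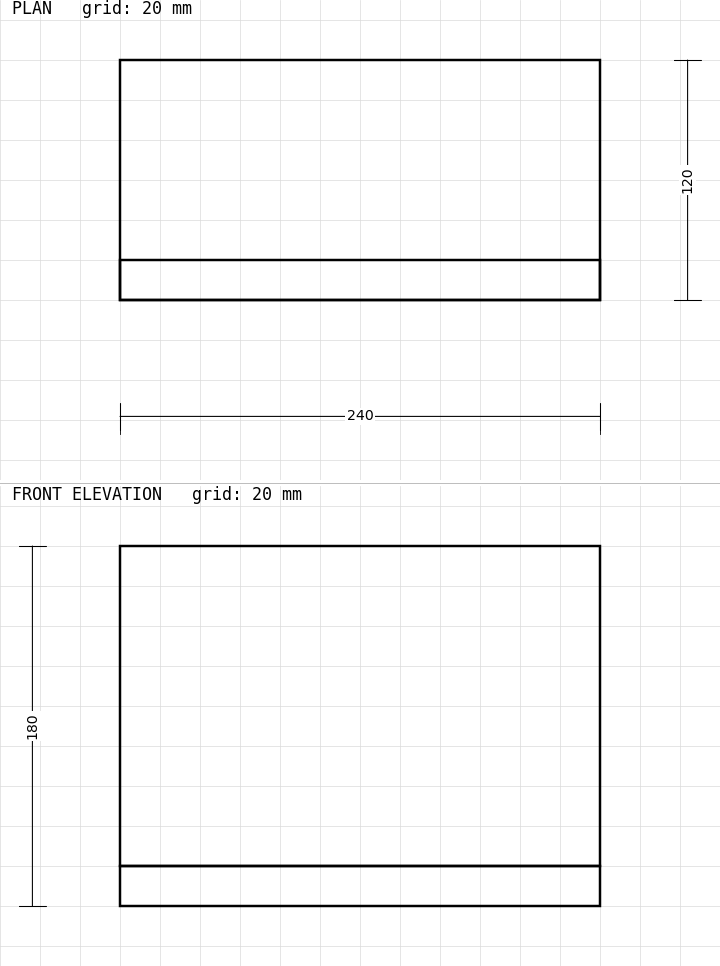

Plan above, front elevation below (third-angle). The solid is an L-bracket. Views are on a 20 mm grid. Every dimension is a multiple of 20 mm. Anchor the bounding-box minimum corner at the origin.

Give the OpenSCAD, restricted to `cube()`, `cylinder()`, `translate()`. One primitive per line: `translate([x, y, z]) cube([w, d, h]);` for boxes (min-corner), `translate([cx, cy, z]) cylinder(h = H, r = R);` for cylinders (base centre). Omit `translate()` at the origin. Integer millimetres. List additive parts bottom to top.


cube([240, 120, 20]);
translate([0, 0, 20]) cube([240, 20, 160]);


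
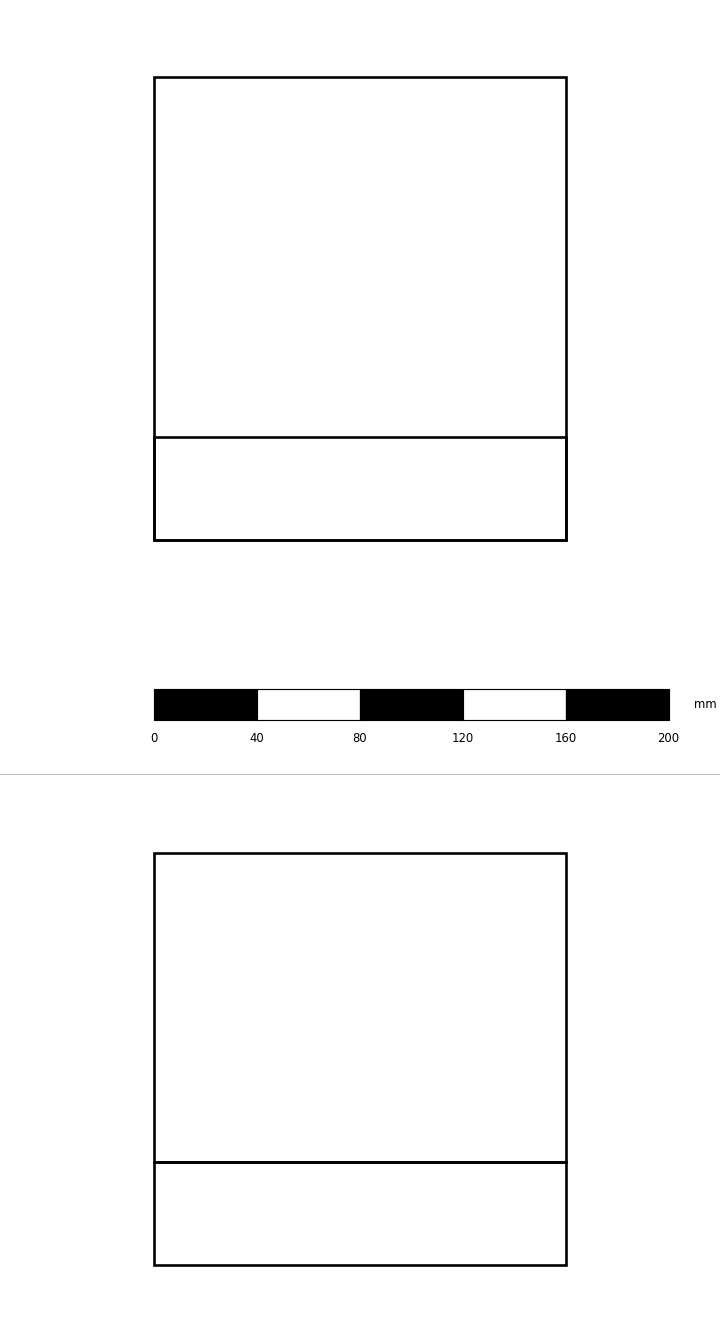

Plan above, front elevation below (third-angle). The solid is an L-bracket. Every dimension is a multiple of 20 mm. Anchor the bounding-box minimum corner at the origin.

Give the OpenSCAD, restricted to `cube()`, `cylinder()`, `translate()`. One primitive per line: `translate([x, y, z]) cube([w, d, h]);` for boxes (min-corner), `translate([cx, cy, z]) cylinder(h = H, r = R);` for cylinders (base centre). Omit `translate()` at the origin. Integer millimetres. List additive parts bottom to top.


cube([160, 180, 40]);
translate([0, 0, 40]) cube([160, 40, 120]);
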